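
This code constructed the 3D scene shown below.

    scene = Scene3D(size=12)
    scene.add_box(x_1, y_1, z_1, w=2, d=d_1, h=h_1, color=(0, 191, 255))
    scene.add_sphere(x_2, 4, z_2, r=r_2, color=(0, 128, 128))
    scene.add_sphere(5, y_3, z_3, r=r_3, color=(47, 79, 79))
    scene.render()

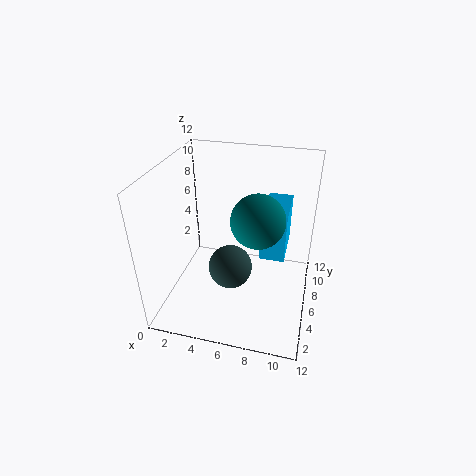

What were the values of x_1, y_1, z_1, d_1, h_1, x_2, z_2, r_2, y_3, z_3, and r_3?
x_1 = 8, y_1 = 5, z_1 = 5, d_1 = 4, h_1 = 4, x_2 = 8, z_2 = 9, r_2 = 2, y_3 = 7, z_3 = 2, r_3 = 2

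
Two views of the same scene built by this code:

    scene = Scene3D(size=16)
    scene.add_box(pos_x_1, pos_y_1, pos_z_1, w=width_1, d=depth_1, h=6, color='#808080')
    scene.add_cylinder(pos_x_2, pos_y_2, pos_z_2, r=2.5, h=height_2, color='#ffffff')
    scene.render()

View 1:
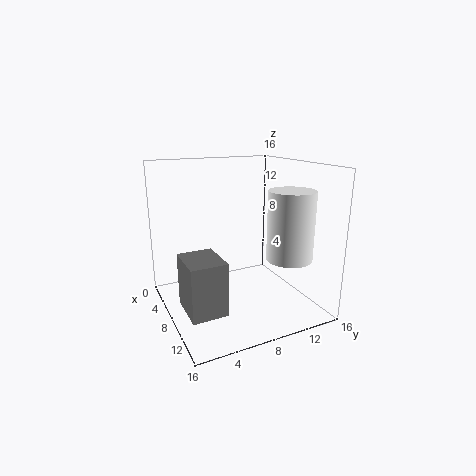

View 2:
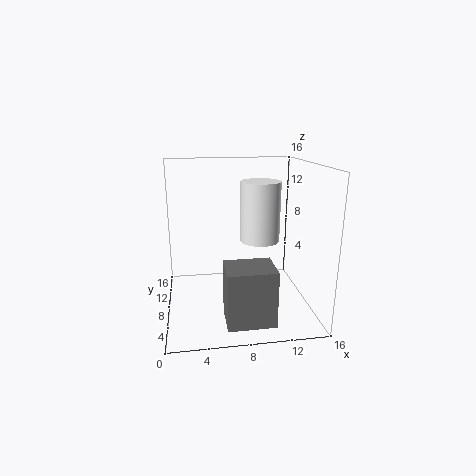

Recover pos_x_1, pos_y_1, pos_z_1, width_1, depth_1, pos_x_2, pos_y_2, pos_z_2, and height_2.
pos_x_1 = 6; pos_y_1 = 1.5; pos_z_1 = 0.5; width_1 = 5; depth_1 = 4; pos_x_2 = 11.5; pos_y_2 = 12.5; pos_z_2 = 6; height_2 = 7.5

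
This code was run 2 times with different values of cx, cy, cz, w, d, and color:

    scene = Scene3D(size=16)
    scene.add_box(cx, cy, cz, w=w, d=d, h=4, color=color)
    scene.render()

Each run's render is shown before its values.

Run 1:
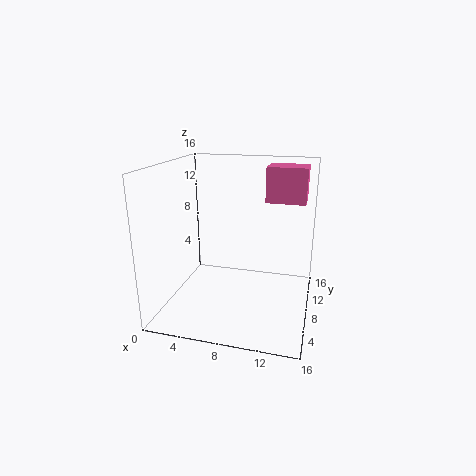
cx = 10.5
cy = 10.5
cz = 11.5
w = 4.5
d = 3.5
color = 'hotpink'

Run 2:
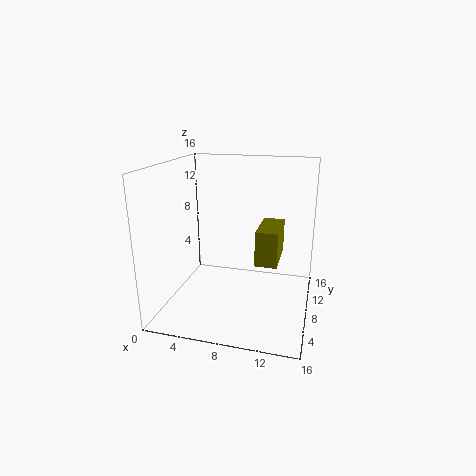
cx = 10
cy = 7.5
cz = 5
w = 2.5
d = 5.5
color = 'olive'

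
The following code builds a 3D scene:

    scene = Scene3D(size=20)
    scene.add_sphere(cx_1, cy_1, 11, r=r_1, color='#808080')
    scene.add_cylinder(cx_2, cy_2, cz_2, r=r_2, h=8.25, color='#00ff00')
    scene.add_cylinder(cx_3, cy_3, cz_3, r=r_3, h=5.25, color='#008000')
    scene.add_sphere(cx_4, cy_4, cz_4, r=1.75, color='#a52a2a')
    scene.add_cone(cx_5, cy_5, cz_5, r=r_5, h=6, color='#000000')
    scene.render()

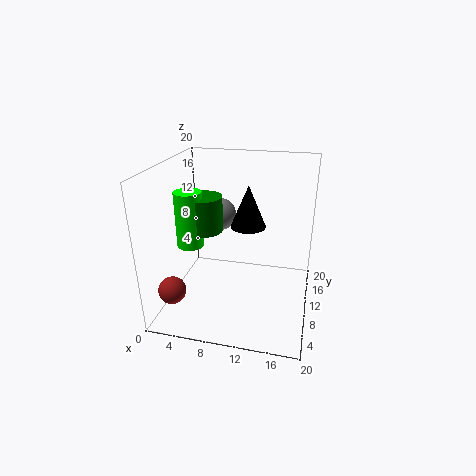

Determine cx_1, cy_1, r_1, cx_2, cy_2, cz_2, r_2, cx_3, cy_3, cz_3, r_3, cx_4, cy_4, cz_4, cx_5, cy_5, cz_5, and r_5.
cx_1 = 5.75
cy_1 = 15.5
r_1 = 2.5
cx_2 = 2.5
cy_2 = 11
cz_2 = 7.5
r_2 = 2
cx_3 = 4.25
cy_3 = 12.5
cz_3 = 9.5
r_3 = 2.75
cx_4 = 3.25
cy_4 = 2.25
cz_4 = 5.5
cx_5 = 11
cy_5 = 12
cz_5 = 11
r_5 = 2.5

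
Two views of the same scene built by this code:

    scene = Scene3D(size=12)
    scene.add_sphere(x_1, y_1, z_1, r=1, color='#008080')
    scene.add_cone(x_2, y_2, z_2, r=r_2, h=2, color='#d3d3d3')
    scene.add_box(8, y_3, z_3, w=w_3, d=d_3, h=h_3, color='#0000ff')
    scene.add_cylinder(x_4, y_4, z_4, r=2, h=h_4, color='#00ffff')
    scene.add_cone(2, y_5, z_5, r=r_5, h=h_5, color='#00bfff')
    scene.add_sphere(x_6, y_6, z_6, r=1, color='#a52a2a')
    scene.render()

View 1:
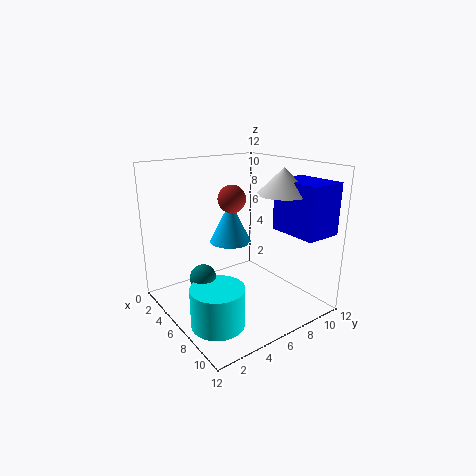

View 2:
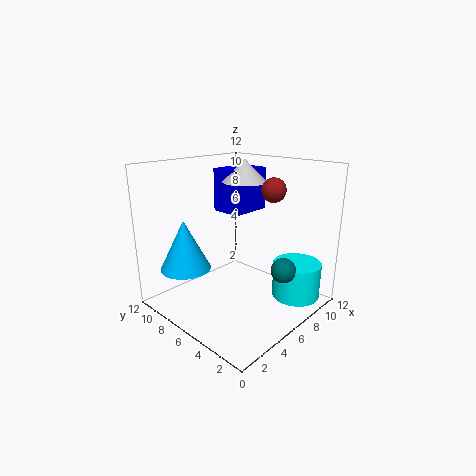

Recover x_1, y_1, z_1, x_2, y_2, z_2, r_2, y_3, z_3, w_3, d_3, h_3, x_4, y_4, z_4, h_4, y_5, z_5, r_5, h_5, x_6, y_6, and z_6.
x_1 = 7; y_1 = 2; z_1 = 4; x_2 = 9; y_2 = 8; z_2 = 10; r_2 = 2; y_3 = 8; z_3 = 7; w_3 = 4; d_3 = 3; h_3 = 4; x_4 = 9; y_4 = 2; z_4 = 1; h_4 = 3; y_5 = 8; z_5 = 4; r_5 = 2; h_5 = 4; x_6 = 8; y_6 = 4; z_6 = 10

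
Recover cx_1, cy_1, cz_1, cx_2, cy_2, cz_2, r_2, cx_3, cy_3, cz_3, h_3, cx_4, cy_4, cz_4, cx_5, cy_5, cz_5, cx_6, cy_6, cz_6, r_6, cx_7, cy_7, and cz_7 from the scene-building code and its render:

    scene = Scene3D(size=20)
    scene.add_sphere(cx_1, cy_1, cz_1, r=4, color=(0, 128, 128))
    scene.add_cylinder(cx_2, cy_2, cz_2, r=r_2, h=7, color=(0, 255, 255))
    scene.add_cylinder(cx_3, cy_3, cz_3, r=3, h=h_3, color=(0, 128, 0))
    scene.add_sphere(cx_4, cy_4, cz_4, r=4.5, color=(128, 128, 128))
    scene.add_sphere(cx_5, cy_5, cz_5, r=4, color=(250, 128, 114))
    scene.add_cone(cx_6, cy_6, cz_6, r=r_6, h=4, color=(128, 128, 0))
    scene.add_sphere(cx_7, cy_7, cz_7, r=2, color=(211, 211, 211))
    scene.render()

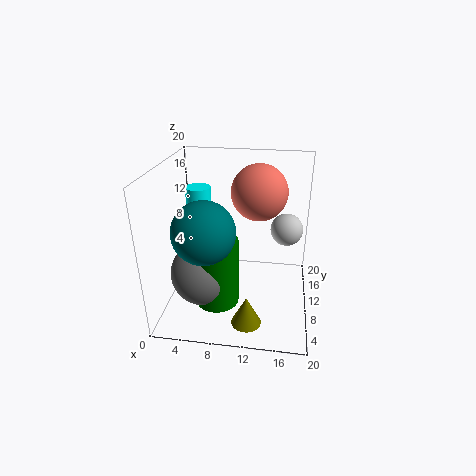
cx_1 = 6.5, cy_1 = 5, cz_1 = 13, cx_2 = 2.5, cy_2 = 17.5, cz_2 = 7.5, r_2 = 2, cx_3 = 7.5, cy_3 = 7, cz_3 = 1.5, h_3 = 9.5, cx_4 = 5.5, cy_4 = 7.5, cz_4 = 5.5, cx_5 = 12.5, cy_5 = 13.5, cz_5 = 15.5, cx_6 = 12, cy_6 = 4, cz_6 = 0.5, r_6 = 2, cx_7 = 16.5, cy_7 = 7.5, cz_7 = 13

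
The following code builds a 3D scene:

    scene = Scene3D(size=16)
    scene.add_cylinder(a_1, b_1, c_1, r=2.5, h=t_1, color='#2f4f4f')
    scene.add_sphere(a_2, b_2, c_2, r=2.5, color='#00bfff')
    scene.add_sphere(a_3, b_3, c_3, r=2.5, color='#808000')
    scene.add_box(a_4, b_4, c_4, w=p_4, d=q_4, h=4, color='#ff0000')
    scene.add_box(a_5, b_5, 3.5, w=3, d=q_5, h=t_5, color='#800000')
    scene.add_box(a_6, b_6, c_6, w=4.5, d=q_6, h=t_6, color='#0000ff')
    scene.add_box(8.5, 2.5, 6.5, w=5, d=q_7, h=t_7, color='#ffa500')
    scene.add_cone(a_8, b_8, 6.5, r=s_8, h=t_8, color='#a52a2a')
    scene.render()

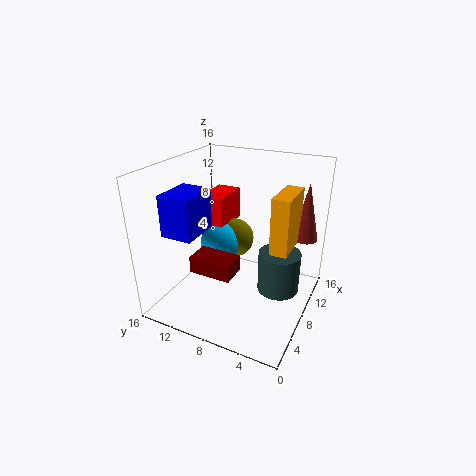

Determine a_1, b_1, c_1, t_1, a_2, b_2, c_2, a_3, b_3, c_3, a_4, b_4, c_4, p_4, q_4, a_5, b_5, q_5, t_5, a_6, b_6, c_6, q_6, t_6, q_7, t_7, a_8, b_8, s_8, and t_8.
a_1 = 11, b_1 = 4, c_1 = 0.5, t_1 = 5, a_2 = 11, b_2 = 12, c_2 = 5, a_3 = 13, b_3 = 11, c_3 = 5, a_4 = 10.5, b_4 = 11.5, c_4 = 7, p_4 = 5, q_4 = 3, a_5 = 5.5, b_5 = 8, q_5 = 5, t_5 = 2, a_6 = 3, b_6 = 11, c_6 = 9, q_6 = 3.5, t_6 = 4.5, q_7 = 2, t_7 = 6.5, a_8 = 14, b_8 = 2, s_8 = 1.5, t_8 = 7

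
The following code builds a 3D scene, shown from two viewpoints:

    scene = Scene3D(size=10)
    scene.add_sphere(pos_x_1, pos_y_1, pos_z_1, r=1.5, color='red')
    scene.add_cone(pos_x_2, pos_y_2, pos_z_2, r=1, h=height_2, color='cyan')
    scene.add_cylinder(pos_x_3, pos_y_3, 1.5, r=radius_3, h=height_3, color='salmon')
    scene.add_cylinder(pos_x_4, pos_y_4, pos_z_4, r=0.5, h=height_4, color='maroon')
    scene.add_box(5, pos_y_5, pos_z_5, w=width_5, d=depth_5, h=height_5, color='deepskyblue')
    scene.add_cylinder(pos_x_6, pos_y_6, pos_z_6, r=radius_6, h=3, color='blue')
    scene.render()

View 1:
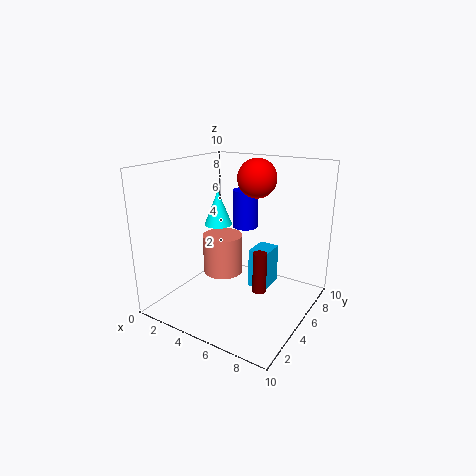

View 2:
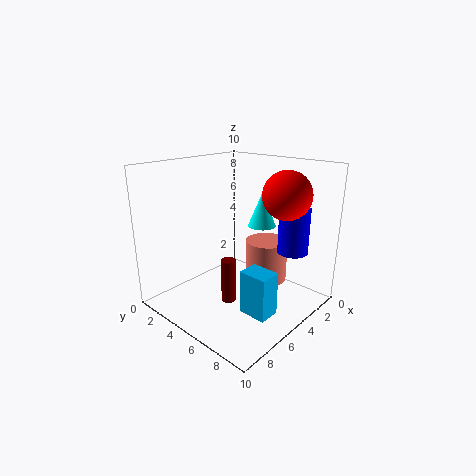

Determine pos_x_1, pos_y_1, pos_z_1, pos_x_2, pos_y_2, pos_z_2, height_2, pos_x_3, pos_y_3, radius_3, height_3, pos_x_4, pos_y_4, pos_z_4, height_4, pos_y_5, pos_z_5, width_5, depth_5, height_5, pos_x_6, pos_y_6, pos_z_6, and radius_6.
pos_x_1 = 4.5, pos_y_1 = 8.5, pos_z_1 = 8.5, pos_x_2 = 3, pos_y_2 = 5.5, pos_z_2 = 5.5, height_2 = 2.5, pos_x_3 = 3, pos_y_3 = 6, radius_3 = 1.5, height_3 = 3, pos_x_4 = 6.5, pos_y_4 = 5.5, pos_z_4 = 1, height_4 = 3, pos_y_5 = 6.5, pos_z_5 = 0.5, width_5 = 1.5, depth_5 = 2, height_5 = 3, pos_x_6 = 3.5, pos_y_6 = 8.5, pos_z_6 = 4.5, radius_6 = 1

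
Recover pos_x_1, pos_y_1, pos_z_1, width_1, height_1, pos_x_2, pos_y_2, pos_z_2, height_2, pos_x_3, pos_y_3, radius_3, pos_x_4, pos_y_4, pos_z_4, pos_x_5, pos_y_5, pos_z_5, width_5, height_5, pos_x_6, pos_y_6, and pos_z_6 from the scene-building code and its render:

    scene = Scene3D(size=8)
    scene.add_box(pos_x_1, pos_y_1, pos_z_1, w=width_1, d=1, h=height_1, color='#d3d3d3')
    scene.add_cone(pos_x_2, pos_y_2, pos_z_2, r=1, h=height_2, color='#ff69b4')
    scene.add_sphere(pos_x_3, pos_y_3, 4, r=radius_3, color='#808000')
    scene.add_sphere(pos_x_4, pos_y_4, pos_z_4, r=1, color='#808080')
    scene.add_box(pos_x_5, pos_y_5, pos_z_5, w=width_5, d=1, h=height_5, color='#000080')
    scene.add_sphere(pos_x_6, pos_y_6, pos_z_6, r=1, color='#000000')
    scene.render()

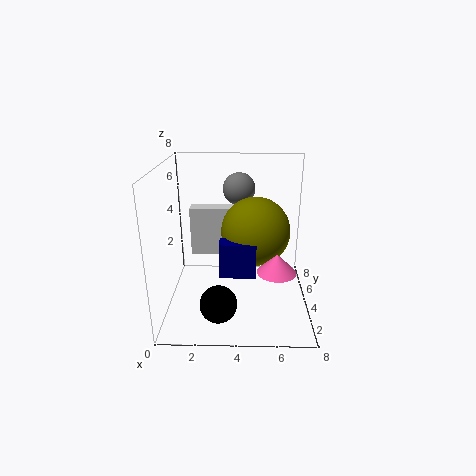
pos_x_1 = 1
pos_y_1 = 6
pos_z_1 = 2
width_1 = 3
height_1 = 3
pos_x_2 = 6
pos_y_2 = 2
pos_z_2 = 3
height_2 = 1
pos_x_3 = 5
pos_y_3 = 5
radius_3 = 2
pos_x_4 = 4
pos_y_4 = 7
pos_z_4 = 6
pos_x_5 = 3
pos_y_5 = 3
pos_z_5 = 2
width_5 = 2
height_5 = 2
pos_x_6 = 3
pos_y_6 = 2
pos_z_6 = 1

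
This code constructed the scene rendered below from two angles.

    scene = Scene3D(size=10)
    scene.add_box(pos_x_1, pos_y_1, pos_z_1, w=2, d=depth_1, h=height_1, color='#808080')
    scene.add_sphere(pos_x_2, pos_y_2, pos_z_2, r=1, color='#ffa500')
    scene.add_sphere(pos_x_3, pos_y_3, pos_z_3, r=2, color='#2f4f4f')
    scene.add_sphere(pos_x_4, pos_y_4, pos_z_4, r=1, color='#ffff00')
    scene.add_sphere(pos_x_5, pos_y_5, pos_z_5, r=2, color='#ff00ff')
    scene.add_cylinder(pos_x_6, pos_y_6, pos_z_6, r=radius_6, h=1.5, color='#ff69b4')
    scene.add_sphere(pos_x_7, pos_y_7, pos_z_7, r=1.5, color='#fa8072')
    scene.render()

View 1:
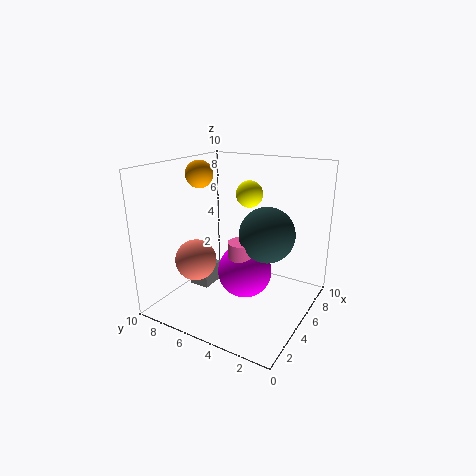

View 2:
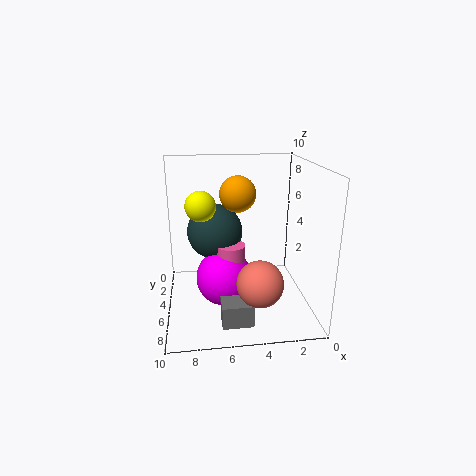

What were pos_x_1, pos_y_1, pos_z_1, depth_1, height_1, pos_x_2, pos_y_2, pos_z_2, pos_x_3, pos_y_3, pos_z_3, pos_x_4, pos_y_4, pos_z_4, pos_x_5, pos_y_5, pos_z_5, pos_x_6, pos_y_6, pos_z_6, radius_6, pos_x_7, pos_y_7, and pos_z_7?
pos_x_1 = 4.5, pos_y_1 = 7.5, pos_z_1 = 0.5, depth_1 = 1.5, height_1 = 1.5, pos_x_2 = 5.5, pos_y_2 = 8.5, pos_z_2 = 9, pos_x_3 = 6.5, pos_y_3 = 3.5, pos_z_3 = 5, pos_x_4 = 7.5, pos_y_4 = 5.5, pos_z_4 = 7.5, pos_x_5 = 6, pos_y_5 = 5, pos_z_5 = 2, pos_x_6 = 5.5, pos_y_6 = 5, pos_z_6 = 3, radius_6 = 1, pos_x_7 = 4, pos_y_7 = 8, pos_z_7 = 3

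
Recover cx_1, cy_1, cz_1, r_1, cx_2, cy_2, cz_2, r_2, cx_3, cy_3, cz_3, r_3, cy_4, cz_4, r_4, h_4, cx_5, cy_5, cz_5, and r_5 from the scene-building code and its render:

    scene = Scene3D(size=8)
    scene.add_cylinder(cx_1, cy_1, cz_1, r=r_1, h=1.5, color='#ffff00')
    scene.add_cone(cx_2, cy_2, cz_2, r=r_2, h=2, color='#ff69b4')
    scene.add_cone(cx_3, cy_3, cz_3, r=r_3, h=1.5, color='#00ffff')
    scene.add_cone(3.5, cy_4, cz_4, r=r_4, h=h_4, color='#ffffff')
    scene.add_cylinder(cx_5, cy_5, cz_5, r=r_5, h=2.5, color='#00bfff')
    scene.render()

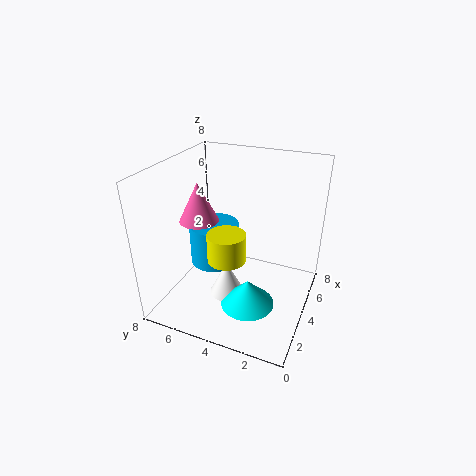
cx_1 = 2.5, cy_1 = 4, cz_1 = 3.5, r_1 = 1, cx_2 = 2.5, cy_2 = 5.5, cz_2 = 5.5, r_2 = 1, cx_3 = 3, cy_3 = 3, cz_3 = 0.5, r_3 = 1.5, cy_4 = 4.5, cz_4 = 0.5, r_4 = 1, h_4 = 2, cx_5 = 5, cy_5 = 6, cz_5 = 1.5, r_5 = 1.5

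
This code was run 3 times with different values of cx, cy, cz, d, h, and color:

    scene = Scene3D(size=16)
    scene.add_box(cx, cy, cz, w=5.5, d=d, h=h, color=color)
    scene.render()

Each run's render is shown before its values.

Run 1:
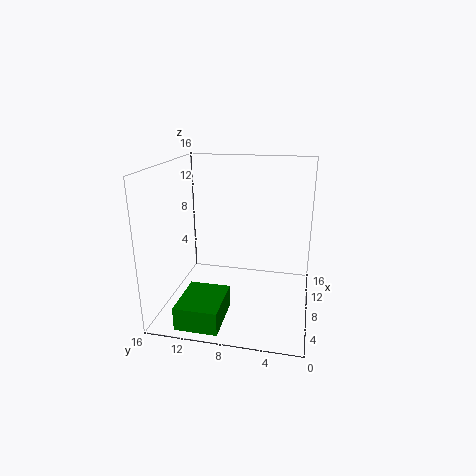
cx = 0.5, cy = 8.5, cz = 0.5, d = 4.5, h = 2.5, color = 'green'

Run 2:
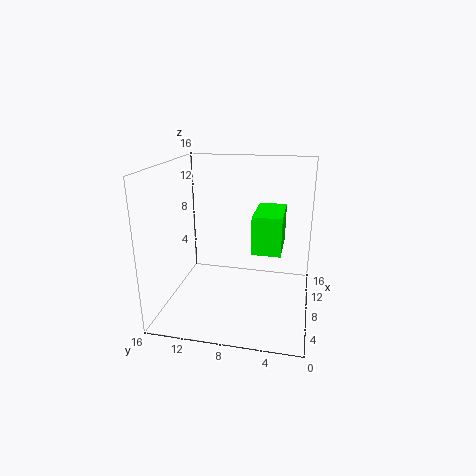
cx = 5, cy = 3, cz = 7.5, d = 3, h = 4, color = 'lime'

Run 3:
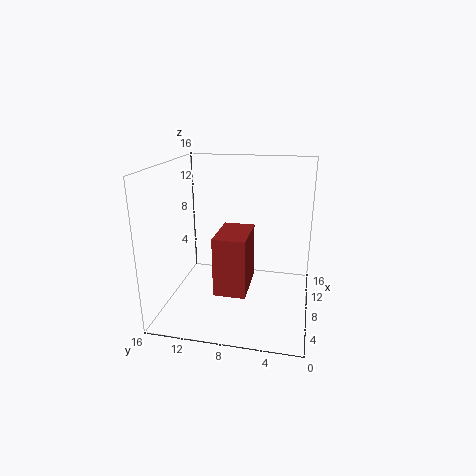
cx = 4.5, cy = 6.5, cz = 2.5, d = 3.5, h = 6.5, color = 'brown'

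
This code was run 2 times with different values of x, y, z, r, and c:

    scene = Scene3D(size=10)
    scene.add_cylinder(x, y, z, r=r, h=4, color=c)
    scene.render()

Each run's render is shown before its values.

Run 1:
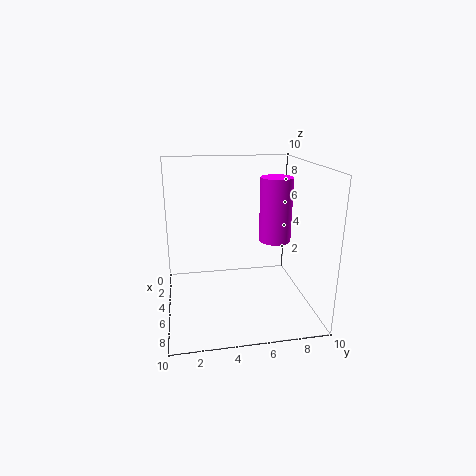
x = 7; y = 7; z = 5.5; r = 1; c = 'magenta'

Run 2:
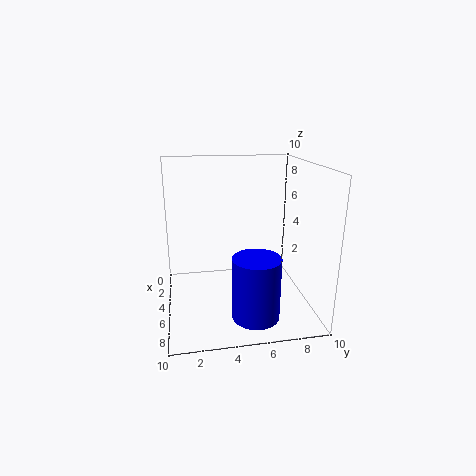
x = 8.5; y = 5.5; z = 1; r = 1.5; c = 'blue'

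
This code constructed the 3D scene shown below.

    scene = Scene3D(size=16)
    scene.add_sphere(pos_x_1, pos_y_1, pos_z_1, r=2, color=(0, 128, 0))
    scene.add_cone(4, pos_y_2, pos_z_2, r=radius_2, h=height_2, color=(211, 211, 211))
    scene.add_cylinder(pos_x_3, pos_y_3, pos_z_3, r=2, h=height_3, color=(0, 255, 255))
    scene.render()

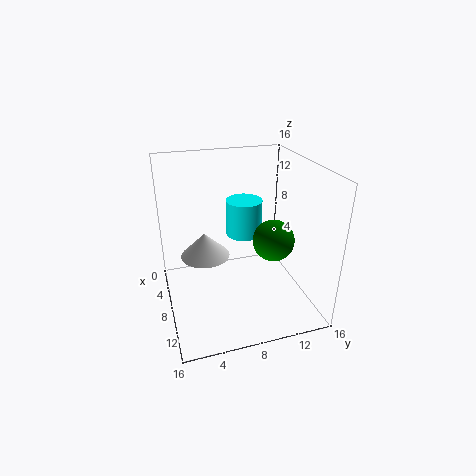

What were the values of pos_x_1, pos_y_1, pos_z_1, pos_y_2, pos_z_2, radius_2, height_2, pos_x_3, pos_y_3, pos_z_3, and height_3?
pos_x_1 = 13
pos_y_1 = 10
pos_z_1 = 10
pos_y_2 = 5
pos_z_2 = 4
radius_2 = 3
height_2 = 3
pos_x_3 = 7
pos_y_3 = 9
pos_z_3 = 8
height_3 = 4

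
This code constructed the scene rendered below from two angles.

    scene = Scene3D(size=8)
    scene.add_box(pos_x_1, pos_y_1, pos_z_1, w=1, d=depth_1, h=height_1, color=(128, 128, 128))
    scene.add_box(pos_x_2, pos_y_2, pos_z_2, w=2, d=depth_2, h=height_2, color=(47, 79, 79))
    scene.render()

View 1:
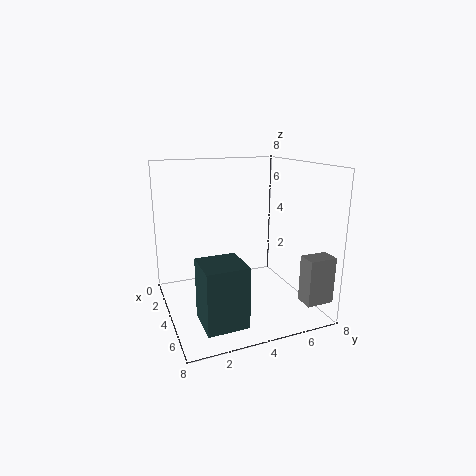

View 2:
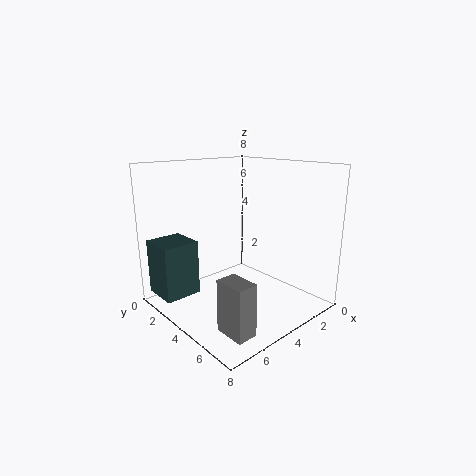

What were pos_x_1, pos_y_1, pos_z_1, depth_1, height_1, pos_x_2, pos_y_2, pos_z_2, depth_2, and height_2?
pos_x_1 = 6.5; pos_y_1 = 6.5; pos_z_1 = 1; depth_1 = 1.5; height_1 = 2.5; pos_x_2 = 6; pos_y_2 = 1; pos_z_2 = 1; depth_2 = 2; height_2 = 3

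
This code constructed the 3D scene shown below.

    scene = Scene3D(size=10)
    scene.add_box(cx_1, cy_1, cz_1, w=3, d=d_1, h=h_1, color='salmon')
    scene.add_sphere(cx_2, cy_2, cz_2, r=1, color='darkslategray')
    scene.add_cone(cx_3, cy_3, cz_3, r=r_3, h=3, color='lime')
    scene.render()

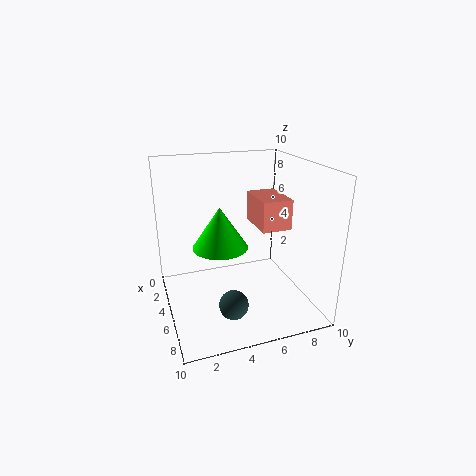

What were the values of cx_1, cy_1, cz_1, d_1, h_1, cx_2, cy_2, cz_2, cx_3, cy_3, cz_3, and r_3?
cx_1 = 4
cy_1 = 6
cz_1 = 6
d_1 = 2
h_1 = 2
cx_2 = 7
cy_2 = 4
cz_2 = 1
cx_3 = 4
cy_3 = 4
cz_3 = 4
r_3 = 2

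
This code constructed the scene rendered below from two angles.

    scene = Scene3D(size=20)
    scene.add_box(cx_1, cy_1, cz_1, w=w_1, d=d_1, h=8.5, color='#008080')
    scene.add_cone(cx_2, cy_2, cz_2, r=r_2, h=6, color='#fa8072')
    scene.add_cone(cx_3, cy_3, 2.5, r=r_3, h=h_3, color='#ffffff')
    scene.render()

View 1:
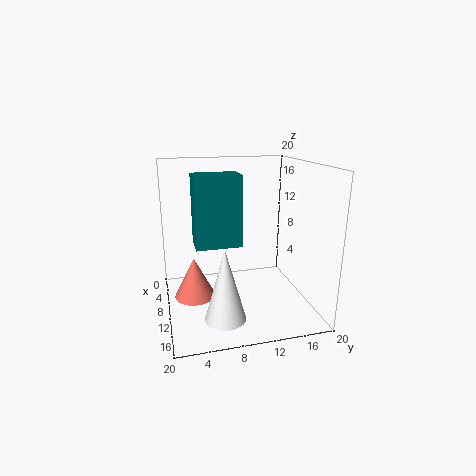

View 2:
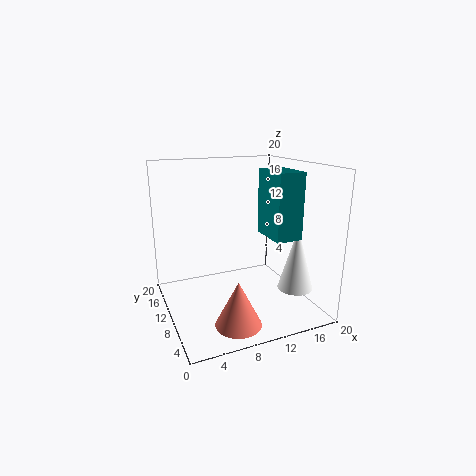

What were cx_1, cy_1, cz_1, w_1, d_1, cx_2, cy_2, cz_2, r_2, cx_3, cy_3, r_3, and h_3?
cx_1 = 12.5; cy_1 = 3.5; cz_1 = 11; w_1 = 3.5; d_1 = 5.5; cx_2 = 7.5; cy_2 = 4; cz_2 = 0.5; r_2 = 3; cx_3 = 17.5; cy_3 = 6.5; r_3 = 2.5; h_3 = 9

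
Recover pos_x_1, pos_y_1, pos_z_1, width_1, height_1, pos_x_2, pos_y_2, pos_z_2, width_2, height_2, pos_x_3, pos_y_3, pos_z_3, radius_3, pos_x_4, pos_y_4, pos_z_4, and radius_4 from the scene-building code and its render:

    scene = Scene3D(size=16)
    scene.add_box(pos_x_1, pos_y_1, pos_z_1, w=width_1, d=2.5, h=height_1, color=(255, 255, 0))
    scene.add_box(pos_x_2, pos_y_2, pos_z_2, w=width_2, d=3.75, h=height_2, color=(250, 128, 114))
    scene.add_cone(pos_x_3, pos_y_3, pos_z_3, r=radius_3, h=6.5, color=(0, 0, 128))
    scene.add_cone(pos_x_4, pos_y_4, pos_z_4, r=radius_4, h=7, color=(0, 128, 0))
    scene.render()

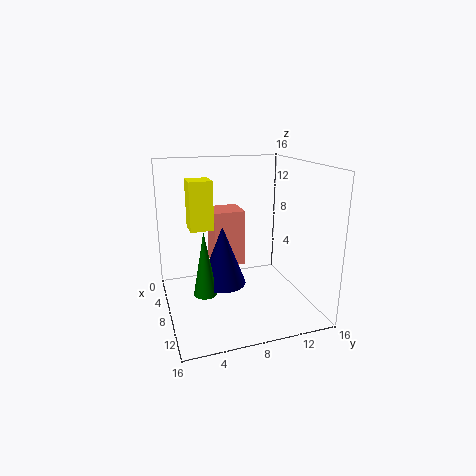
pos_x_1 = 5.75, pos_y_1 = 2.75, pos_z_1 = 9.25, width_1 = 2.5, height_1 = 5.25, pos_x_2 = 1.75, pos_y_2 = 6, pos_z_2 = 3.5, width_2 = 3.75, height_2 = 6.75, pos_x_3 = 8.75, pos_y_3 = 6, pos_z_3 = 3.25, radius_3 = 2.5, pos_x_4 = 9.75, pos_y_4 = 3.75, pos_z_4 = 2.75, radius_4 = 1.25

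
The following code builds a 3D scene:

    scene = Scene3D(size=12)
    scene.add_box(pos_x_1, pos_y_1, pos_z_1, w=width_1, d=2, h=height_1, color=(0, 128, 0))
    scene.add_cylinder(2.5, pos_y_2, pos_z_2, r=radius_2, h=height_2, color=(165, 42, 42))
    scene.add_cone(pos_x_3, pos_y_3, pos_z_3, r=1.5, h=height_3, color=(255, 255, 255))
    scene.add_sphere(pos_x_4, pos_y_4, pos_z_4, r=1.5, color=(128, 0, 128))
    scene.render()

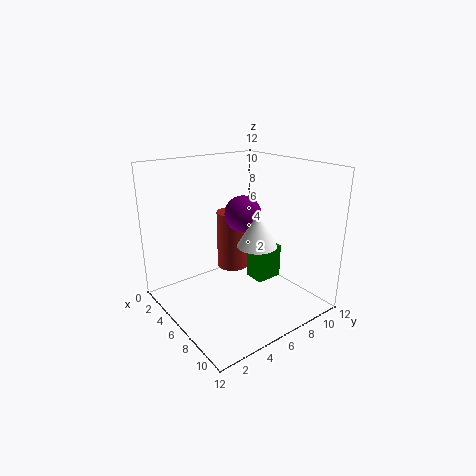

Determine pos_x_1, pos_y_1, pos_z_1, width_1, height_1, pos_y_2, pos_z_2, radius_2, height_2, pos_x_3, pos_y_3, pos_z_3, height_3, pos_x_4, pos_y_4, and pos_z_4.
pos_x_1 = 8.5
pos_y_1 = 5
pos_z_1 = 4
width_1 = 1.5
height_1 = 2.5
pos_y_2 = 8
pos_z_2 = 1.5
radius_2 = 1.5
height_2 = 5.5
pos_x_3 = 9
pos_y_3 = 5.5
pos_z_3 = 6.5
height_3 = 2.5
pos_x_4 = 6
pos_y_4 = 6.5
pos_z_4 = 8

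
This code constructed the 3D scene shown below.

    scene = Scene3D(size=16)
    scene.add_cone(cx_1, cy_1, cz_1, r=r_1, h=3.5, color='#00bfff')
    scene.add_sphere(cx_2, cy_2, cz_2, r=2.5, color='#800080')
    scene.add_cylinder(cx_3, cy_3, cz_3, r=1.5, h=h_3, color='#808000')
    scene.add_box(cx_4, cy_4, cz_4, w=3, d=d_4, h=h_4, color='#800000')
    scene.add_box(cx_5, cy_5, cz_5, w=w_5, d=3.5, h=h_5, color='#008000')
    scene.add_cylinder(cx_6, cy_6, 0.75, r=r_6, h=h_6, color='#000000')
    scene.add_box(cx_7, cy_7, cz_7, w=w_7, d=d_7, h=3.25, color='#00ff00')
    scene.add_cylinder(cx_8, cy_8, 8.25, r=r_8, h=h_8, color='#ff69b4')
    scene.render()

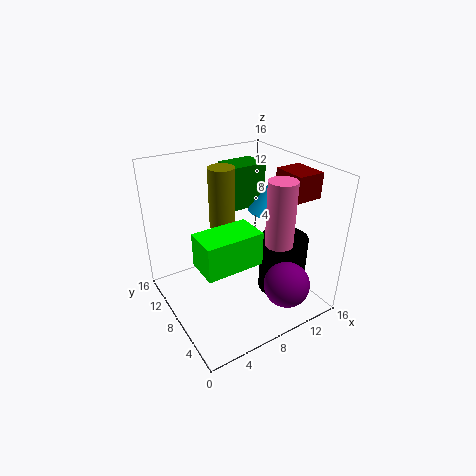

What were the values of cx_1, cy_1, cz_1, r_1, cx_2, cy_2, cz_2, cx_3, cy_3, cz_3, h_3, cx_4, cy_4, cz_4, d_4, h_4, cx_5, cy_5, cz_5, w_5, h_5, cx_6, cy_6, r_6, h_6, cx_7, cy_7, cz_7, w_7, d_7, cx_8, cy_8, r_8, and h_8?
cx_1 = 12.5
cy_1 = 8.25
cz_1 = 10.25
r_1 = 2.5
cx_2 = 11
cy_2 = 2.75
cz_2 = 3.75
cx_3 = 7.75
cy_3 = 11
cz_3 = 8.25
h_3 = 7
cx_4 = 12.25
cy_4 = 3.5
cz_4 = 12.75
d_4 = 3.75
h_4 = 2.75
cx_5 = 9.75
cy_5 = 11.75
cz_5 = 9.25
w_5 = 4.5
h_5 = 5.25
cx_6 = 13
cy_6 = 6
r_6 = 2.75
h_6 = 6.75
cx_7 = 1.25
cy_7 = 1.75
cz_7 = 8.75
w_7 = 5.5
d_7 = 3.25
cx_8 = 10.75
cy_8 = 4.25
r_8 = 1.5
h_8 = 7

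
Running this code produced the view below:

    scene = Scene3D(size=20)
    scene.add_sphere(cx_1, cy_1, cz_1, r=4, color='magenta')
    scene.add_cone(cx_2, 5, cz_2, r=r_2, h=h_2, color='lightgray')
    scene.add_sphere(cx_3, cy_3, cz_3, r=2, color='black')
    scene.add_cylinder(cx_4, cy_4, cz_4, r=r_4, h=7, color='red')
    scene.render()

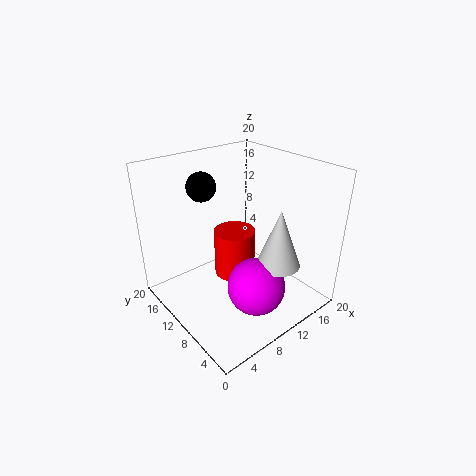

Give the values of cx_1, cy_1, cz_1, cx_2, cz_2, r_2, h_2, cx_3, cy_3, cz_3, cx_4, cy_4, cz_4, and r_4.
cx_1 = 10; cy_1 = 6; cz_1 = 4; cx_2 = 13; cz_2 = 7; r_2 = 3; h_2 = 8; cx_3 = 7; cy_3 = 14; cz_3 = 17; cx_4 = 11; cy_4 = 12; cz_4 = 3; r_4 = 3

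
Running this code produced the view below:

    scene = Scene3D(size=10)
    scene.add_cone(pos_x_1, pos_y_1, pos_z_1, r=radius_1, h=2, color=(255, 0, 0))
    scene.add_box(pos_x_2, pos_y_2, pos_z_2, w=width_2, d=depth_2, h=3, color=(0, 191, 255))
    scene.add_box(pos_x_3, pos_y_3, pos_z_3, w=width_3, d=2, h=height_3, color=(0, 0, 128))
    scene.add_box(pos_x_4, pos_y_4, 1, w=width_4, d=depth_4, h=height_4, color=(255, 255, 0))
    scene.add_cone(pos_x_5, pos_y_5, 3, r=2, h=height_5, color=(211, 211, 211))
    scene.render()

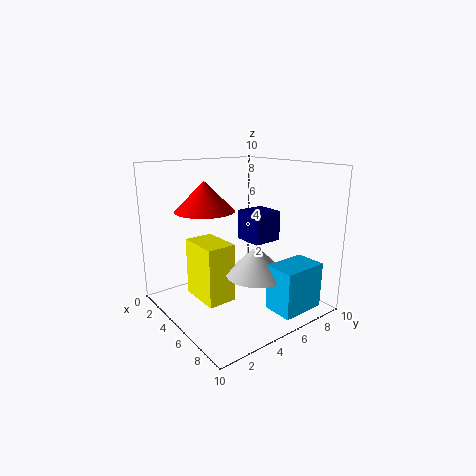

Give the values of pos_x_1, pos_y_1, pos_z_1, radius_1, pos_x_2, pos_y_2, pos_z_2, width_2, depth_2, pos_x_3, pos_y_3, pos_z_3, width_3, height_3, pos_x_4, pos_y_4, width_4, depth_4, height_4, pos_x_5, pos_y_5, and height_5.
pos_x_1 = 4; pos_y_1 = 3; pos_z_1 = 7; radius_1 = 2; pos_x_2 = 8; pos_y_2 = 5; pos_z_2 = 1; width_2 = 2; depth_2 = 3; pos_x_3 = 5; pos_y_3 = 5; pos_z_3 = 5; width_3 = 2; height_3 = 2; pos_x_4 = 3; pos_y_4 = 2; width_4 = 3; depth_4 = 2; height_4 = 4; pos_x_5 = 7; pos_y_5 = 5; height_5 = 2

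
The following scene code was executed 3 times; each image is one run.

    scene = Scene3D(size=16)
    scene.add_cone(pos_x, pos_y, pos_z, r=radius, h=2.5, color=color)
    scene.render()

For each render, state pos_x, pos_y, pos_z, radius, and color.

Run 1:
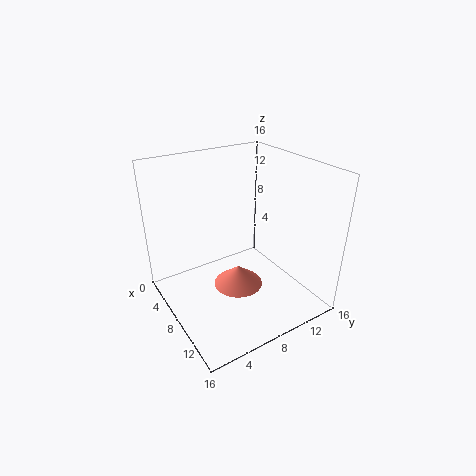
pos_x = 6.5; pos_y = 9; pos_z = 0.5; radius = 3; color = 'salmon'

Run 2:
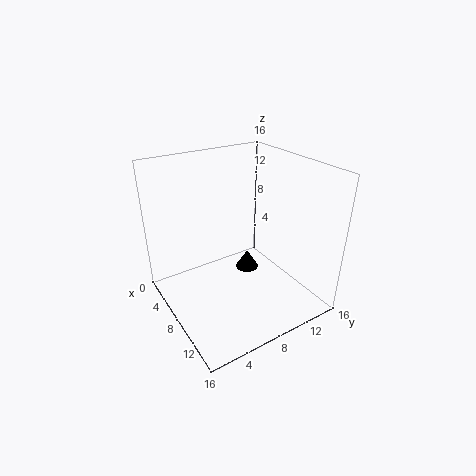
pos_x = 4; pos_y = 12; pos_z = 0.5; radius = 1.5; color = 'black'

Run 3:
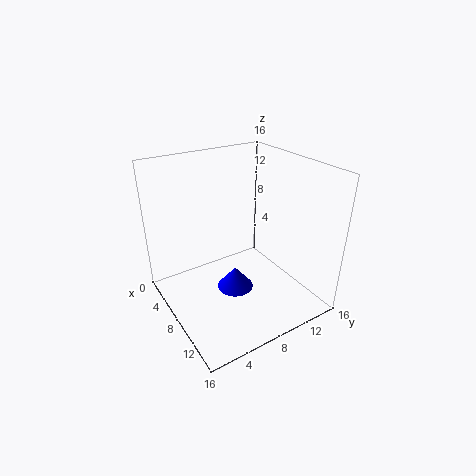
pos_x = 9; pos_y = 7; pos_z = 2.5; radius = 2; color = 'blue'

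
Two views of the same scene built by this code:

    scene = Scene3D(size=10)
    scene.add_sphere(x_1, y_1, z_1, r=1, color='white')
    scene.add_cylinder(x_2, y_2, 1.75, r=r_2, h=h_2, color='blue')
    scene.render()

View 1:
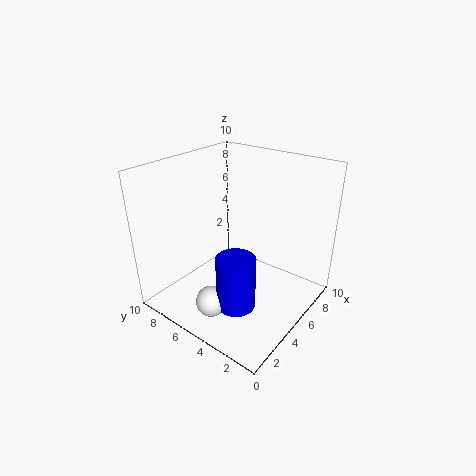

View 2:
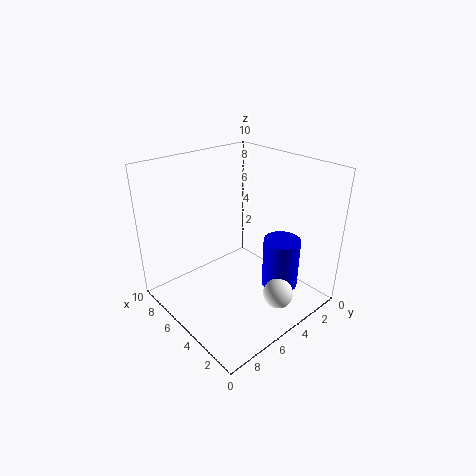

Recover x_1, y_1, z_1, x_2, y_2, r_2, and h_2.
x_1 = 1.5; y_1 = 4.5; z_1 = 2; x_2 = 2.5; y_2 = 3.25; r_2 = 1.25; h_2 = 3.5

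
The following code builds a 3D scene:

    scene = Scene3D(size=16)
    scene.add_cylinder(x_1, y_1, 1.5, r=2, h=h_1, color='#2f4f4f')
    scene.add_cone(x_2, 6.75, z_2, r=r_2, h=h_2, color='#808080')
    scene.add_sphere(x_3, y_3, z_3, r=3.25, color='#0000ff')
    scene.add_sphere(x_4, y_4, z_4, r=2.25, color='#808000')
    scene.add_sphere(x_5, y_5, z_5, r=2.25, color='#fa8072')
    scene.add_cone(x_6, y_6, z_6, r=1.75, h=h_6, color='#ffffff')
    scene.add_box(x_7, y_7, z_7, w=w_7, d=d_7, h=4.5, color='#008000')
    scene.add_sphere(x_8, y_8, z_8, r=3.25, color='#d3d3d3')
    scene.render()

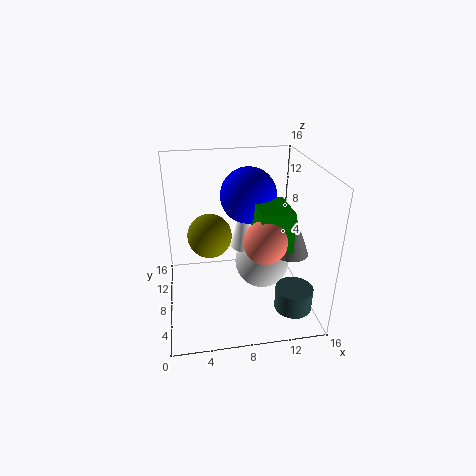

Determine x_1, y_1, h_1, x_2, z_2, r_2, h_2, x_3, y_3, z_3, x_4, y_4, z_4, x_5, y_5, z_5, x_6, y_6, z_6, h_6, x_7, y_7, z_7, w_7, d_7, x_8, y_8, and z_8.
x_1 = 13.25
y_1 = 3.25
h_1 = 2.5
x_2 = 13.75
z_2 = 6.25
r_2 = 2
h_2 = 5.25
x_3 = 9.75
y_3 = 11
z_3 = 11.75
x_4 = 4.75
y_4 = 6.25
z_4 = 9.5
x_5 = 10.25
y_5 = 4.75
z_5 = 9
x_6 = 9.25
y_6 = 10.25
z_6 = 5.75
h_6 = 7
x_7 = 9.75
y_7 = 4.5
z_7 = 7.5
w_7 = 3.5
d_7 = 4.75
x_8 = 11.25
y_8 = 9.5
z_8 = 3.75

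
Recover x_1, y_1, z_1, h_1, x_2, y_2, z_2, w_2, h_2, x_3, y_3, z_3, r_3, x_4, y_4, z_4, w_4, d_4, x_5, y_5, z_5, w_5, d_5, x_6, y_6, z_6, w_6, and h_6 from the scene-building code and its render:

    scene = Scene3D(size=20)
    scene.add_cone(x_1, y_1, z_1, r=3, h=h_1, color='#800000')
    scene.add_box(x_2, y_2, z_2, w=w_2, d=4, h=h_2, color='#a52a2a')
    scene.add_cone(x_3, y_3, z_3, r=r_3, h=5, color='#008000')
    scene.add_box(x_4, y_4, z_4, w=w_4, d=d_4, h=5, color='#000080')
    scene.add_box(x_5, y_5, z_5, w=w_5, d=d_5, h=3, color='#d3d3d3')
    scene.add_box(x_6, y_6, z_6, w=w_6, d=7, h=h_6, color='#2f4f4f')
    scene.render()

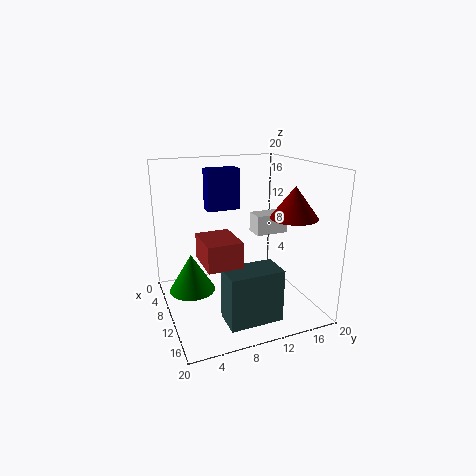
x_1 = 16; y_1 = 15; z_1 = 14; h_1 = 4; x_2 = 14; y_2 = 3; z_2 = 10; w_2 = 5; h_2 = 3; x_3 = 11; y_3 = 3; z_3 = 4; r_3 = 3; x_4 = 11; y_4 = 5; z_4 = 15; w_4 = 2; d_4 = 4; x_5 = 5; y_5 = 14; z_5 = 9; w_5 = 3; d_5 = 5; x_6 = 14; y_6 = 6; z_6 = 1; w_6 = 4; h_6 = 7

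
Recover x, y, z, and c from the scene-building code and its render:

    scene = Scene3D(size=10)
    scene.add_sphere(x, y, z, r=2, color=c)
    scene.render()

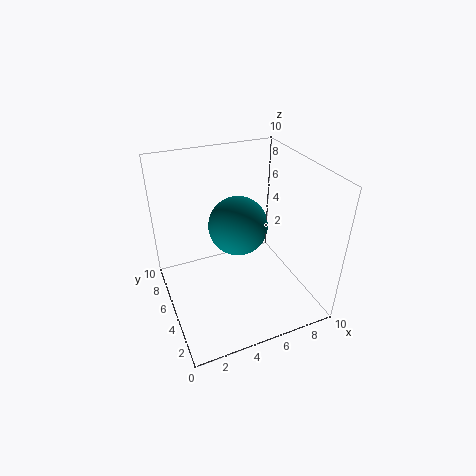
x = 5, y = 5, z = 6, c = 'teal'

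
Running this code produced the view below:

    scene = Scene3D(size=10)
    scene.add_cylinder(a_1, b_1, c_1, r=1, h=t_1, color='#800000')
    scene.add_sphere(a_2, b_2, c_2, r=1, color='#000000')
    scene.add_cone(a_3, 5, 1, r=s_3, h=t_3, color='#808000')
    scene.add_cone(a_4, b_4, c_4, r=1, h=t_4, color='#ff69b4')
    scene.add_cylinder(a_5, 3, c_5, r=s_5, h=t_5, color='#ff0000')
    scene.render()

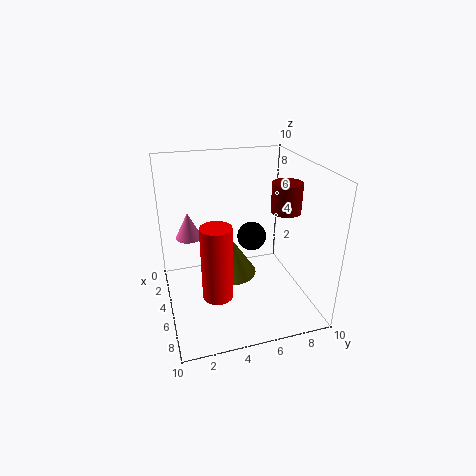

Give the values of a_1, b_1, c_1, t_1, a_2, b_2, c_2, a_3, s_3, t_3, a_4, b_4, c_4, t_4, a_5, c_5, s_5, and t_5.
a_1 = 6, b_1 = 8, c_1 = 7, t_1 = 2, a_2 = 5, b_2 = 6, c_2 = 5, a_3 = 3, s_3 = 2, t_3 = 3, a_4 = 2, b_4 = 2, c_4 = 4, t_4 = 2, a_5 = 7, c_5 = 2, s_5 = 1, t_5 = 5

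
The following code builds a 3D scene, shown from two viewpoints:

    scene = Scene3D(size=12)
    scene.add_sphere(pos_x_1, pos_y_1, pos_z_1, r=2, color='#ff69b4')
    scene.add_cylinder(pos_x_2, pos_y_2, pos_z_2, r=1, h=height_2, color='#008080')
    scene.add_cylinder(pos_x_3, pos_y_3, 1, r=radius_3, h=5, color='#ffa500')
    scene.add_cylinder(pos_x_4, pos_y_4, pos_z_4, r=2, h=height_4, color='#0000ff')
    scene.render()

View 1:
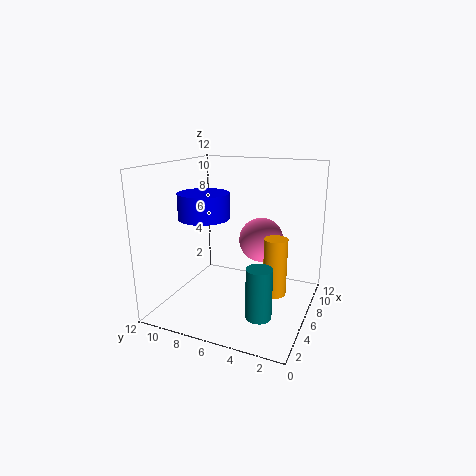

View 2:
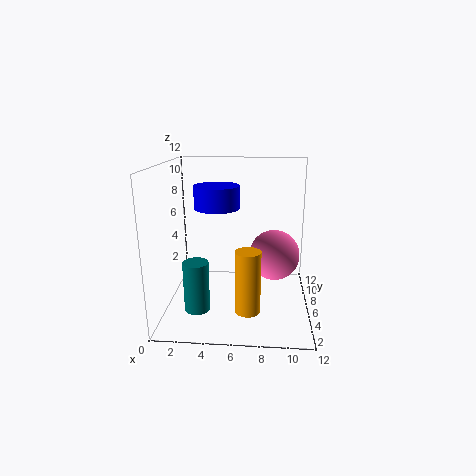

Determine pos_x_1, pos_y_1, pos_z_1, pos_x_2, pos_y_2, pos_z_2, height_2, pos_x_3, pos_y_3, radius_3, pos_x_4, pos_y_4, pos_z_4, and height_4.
pos_x_1 = 9; pos_y_1 = 5; pos_z_1 = 5; pos_x_2 = 3; pos_y_2 = 3; pos_z_2 = 1; height_2 = 4; pos_x_3 = 7; pos_y_3 = 3; radius_3 = 1; pos_x_4 = 4; pos_y_4 = 8; pos_z_4 = 8; height_4 = 2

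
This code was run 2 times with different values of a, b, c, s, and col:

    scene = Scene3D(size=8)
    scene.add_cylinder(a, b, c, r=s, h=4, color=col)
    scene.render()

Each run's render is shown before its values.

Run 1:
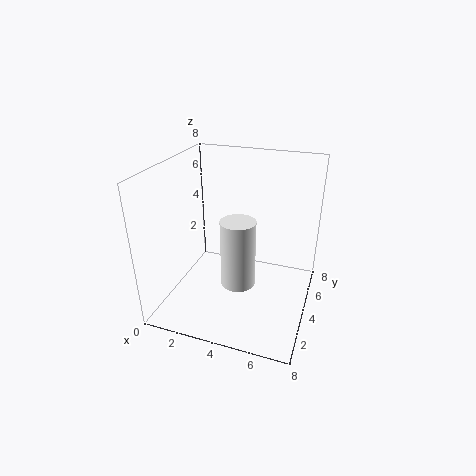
a = 4; b = 4; c = 1; s = 1; col = 'white'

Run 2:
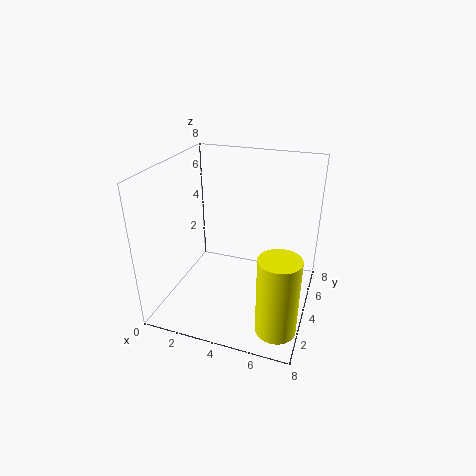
a = 7; b = 1; c = 1; s = 1; col = 'yellow'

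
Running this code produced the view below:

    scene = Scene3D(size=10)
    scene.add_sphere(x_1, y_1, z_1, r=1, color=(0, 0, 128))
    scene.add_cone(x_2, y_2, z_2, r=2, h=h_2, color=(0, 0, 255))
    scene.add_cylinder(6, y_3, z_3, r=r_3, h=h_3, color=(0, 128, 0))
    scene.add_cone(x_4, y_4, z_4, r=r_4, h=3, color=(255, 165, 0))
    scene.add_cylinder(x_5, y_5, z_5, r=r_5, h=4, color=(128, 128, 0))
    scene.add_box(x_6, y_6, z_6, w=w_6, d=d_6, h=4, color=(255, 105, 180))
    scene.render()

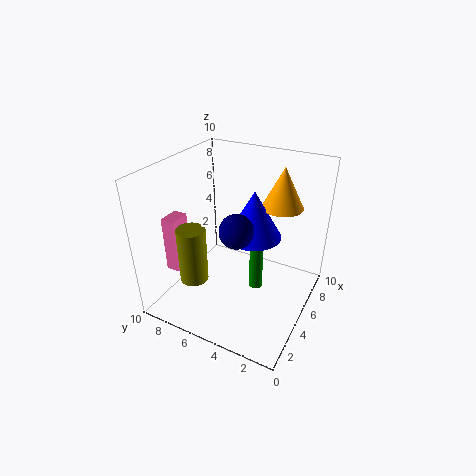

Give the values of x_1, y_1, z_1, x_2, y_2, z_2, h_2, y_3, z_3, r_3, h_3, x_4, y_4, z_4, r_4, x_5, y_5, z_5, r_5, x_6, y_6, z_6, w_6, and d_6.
x_1 = 2, y_1 = 3.5, z_1 = 7.5, x_2 = 6.5, y_2 = 4.5, z_2 = 4.5, h_2 = 3.5, y_3 = 4, z_3 = 0.5, r_3 = 0.5, h_3 = 4.5, x_4 = 8, y_4 = 3, z_4 = 6.5, r_4 = 1.5, x_5 = 3, y_5 = 7.5, z_5 = 2, r_5 = 1, x_6 = 2.5, y_6 = 8.5, z_6 = 2.5, w_6 = 1.5, d_6 = 1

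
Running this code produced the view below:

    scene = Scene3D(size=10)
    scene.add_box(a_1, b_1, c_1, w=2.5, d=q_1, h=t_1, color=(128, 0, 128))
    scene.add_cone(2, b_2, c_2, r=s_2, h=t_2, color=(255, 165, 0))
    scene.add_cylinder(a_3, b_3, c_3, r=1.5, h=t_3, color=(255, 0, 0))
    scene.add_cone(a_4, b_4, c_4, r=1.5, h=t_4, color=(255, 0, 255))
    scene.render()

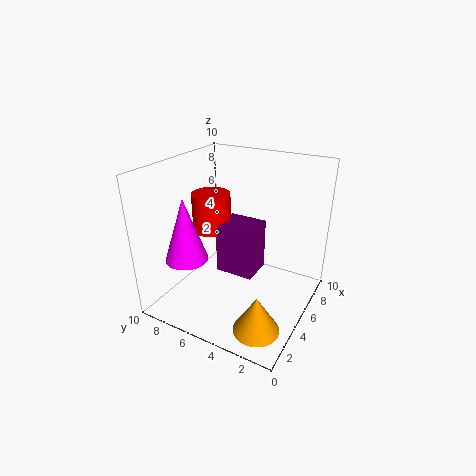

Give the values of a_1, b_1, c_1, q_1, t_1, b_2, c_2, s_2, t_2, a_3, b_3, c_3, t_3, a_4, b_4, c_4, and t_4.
a_1 = 6; b_1 = 4.5; c_1 = 1; q_1 = 3; t_1 = 4; b_2 = 2; c_2 = 0.5; s_2 = 1.5; t_2 = 2.5; a_3 = 7; b_3 = 8.5; c_3 = 4; t_3 = 3; a_4 = 3; b_4 = 8; c_4 = 3.5; t_4 = 4.5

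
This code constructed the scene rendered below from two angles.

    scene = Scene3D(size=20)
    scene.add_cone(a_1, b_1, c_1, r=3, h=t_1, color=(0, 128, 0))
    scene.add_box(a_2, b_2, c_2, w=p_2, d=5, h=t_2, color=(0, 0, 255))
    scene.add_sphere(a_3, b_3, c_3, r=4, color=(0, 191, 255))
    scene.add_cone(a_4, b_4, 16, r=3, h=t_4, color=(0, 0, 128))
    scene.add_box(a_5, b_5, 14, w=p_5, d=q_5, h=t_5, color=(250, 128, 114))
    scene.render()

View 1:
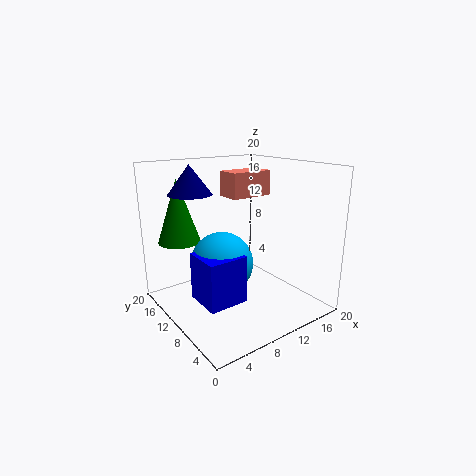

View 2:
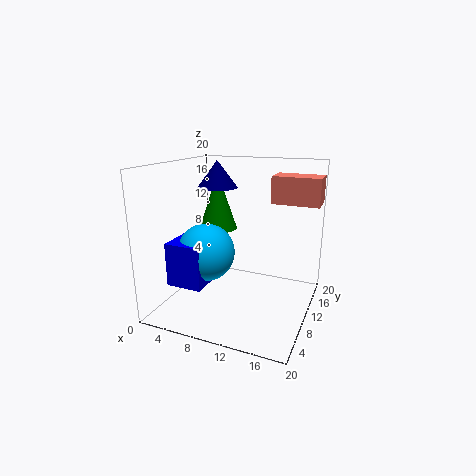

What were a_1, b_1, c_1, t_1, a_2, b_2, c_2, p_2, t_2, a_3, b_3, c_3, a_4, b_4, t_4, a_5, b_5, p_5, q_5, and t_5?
a_1 = 4, b_1 = 16, c_1 = 9, t_1 = 9, a_2 = 2, b_2 = 4, c_2 = 4, p_2 = 5, t_2 = 6, a_3 = 6, b_3 = 8, c_3 = 8, a_4 = 5, b_4 = 14, t_4 = 4, a_5 = 13, b_5 = 15, p_5 = 7, q_5 = 4, t_5 = 4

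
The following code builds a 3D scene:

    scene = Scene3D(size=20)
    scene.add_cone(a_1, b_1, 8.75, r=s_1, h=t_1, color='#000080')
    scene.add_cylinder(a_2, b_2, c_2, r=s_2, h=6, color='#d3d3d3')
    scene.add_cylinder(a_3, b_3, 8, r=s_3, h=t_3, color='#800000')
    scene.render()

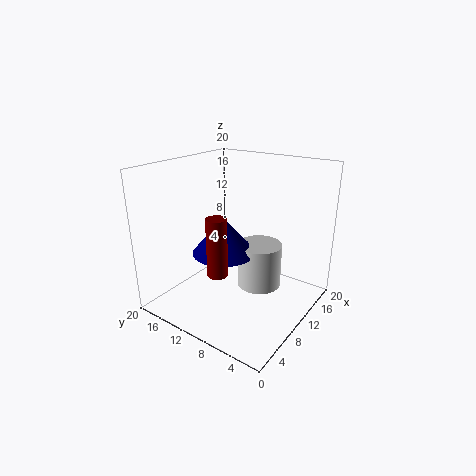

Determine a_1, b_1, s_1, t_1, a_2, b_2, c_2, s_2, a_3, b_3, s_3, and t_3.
a_1 = 7.5
b_1 = 10.5
s_1 = 4.25
t_1 = 4.75
a_2 = 10.5
b_2 = 6.75
c_2 = 3.75
s_2 = 3
a_3 = 3.25
b_3 = 8.25
s_3 = 1.25
t_3 = 7.25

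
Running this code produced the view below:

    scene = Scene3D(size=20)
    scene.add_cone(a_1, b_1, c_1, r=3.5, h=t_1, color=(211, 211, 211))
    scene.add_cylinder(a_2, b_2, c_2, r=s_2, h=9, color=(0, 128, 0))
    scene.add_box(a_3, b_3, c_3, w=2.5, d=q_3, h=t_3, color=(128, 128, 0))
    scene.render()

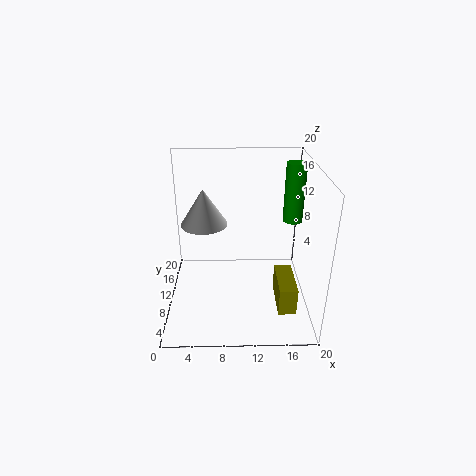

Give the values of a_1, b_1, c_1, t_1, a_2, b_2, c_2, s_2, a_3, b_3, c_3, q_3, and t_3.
a_1 = 5, b_1 = 14.5, c_1 = 10, t_1 = 5.5, a_2 = 18.5, b_2 = 15.5, c_2 = 10, s_2 = 1.5, a_3 = 15.5, b_3 = 5, c_3 = 0.5, q_3 = 6.5, t_3 = 4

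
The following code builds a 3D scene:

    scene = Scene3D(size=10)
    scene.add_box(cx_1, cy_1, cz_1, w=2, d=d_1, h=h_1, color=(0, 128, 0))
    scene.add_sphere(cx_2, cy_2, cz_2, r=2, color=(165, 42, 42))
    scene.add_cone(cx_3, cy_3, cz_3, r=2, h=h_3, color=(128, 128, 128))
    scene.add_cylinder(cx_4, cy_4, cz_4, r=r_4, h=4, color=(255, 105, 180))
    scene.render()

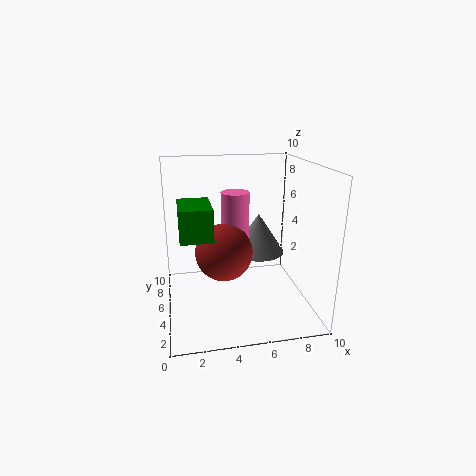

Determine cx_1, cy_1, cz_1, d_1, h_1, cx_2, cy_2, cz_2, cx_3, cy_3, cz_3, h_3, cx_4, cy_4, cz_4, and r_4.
cx_1 = 1, cy_1 = 2, cz_1 = 6, d_1 = 3, h_1 = 2, cx_2 = 4, cy_2 = 5, cz_2 = 4, cx_3 = 7, cy_3 = 7, cz_3 = 3, h_3 = 3, cx_4 = 5, cy_4 = 6, cz_4 = 4, r_4 = 1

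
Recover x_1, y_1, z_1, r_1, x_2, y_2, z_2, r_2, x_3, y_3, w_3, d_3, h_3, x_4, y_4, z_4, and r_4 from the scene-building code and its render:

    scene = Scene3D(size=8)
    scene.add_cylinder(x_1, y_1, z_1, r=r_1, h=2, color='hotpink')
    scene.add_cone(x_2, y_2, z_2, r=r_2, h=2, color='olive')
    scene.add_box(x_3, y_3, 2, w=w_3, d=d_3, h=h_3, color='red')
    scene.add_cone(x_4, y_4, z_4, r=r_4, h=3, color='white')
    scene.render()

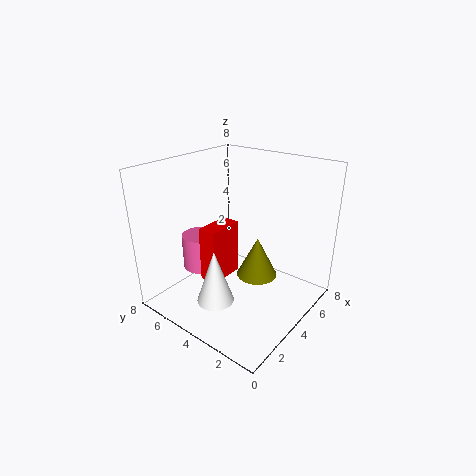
x_1 = 3
y_1 = 6
z_1 = 2
r_1 = 1
x_2 = 3
y_2 = 2
z_2 = 3
r_2 = 1
x_3 = 2
y_3 = 4
w_3 = 2
d_3 = 1
h_3 = 3
x_4 = 2
y_4 = 4
z_4 = 1
r_4 = 1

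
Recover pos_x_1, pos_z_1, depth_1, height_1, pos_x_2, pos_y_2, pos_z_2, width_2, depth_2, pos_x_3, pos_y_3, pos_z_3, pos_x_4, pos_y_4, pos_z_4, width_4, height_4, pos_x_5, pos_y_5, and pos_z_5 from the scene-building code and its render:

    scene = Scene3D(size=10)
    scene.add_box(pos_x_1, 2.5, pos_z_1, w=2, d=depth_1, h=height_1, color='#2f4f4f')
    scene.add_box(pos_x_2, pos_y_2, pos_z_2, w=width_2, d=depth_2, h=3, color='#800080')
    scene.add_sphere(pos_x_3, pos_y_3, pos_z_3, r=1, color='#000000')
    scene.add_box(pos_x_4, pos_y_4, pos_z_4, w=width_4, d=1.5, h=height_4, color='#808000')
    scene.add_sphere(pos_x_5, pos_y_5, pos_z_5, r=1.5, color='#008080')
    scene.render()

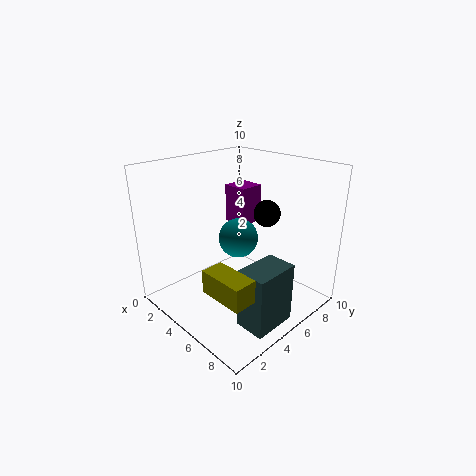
pos_x_1 = 7.5, pos_z_1 = 0.5, depth_1 = 3, height_1 = 4, pos_x_2 = 1, pos_y_2 = 7.5, pos_z_2 = 4.5, width_2 = 2, depth_2 = 2, pos_x_3 = 5, pos_y_3 = 8, pos_z_3 = 6, pos_x_4 = 6, pos_y_4 = 1, pos_z_4 = 3, width_4 = 3, height_4 = 1.5, pos_x_5 = 3.5, pos_y_5 = 6.5, pos_z_5 = 4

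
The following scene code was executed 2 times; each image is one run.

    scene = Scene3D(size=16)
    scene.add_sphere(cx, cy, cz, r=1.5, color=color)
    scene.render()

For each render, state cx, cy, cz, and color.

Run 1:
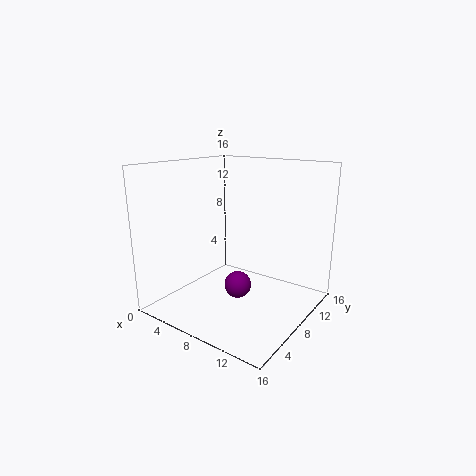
cx = 8.5; cy = 7.25; cz = 2.75; color = 'purple'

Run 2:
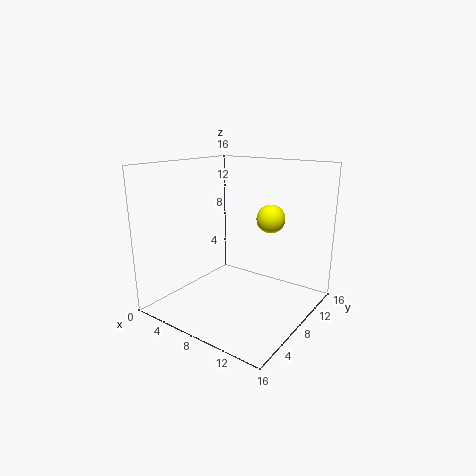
cx = 11.5; cy = 9; cz = 10.5; color = 'yellow'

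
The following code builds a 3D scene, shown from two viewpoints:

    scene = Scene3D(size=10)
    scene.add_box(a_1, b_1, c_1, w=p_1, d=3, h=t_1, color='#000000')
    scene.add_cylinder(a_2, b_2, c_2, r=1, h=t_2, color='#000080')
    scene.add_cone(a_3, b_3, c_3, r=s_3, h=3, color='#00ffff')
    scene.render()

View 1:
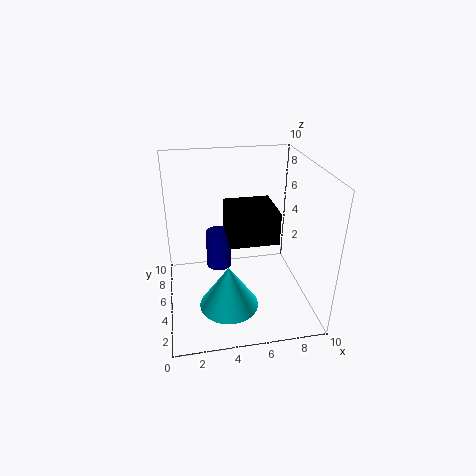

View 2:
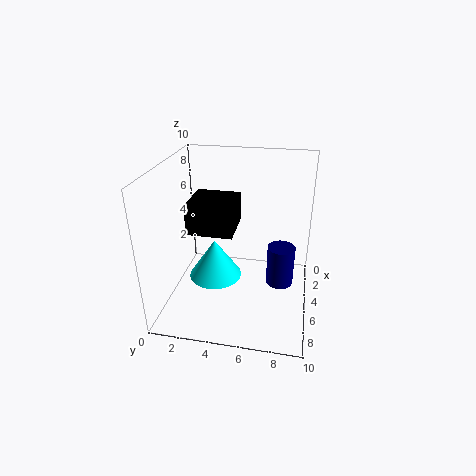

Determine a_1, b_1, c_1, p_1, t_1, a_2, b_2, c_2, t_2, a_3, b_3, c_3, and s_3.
a_1 = 4
b_1 = 2
c_1 = 6
p_1 = 3
t_1 = 2
a_2 = 4
b_2 = 8
c_2 = 1
t_2 = 3
a_3 = 4
b_3 = 3
c_3 = 1
s_3 = 2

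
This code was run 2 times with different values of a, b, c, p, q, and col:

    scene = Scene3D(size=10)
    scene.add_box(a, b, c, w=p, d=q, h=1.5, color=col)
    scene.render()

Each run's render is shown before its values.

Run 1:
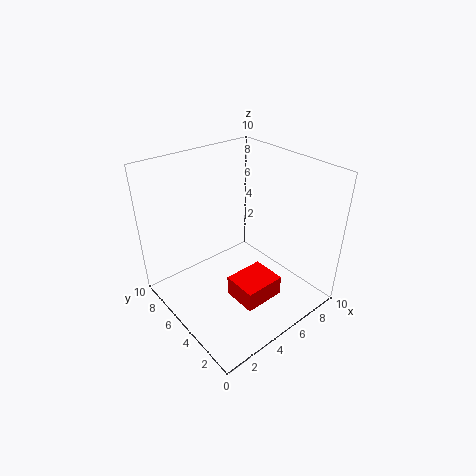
a = 4; b = 2.5; c = 0.5; p = 3; q = 2.5; col = 'red'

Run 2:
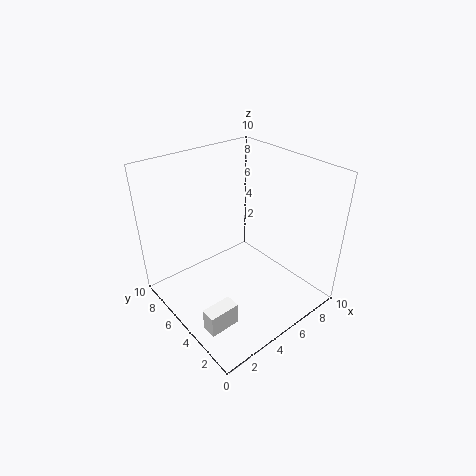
a = 0.5; b = 2; c = 1; p = 2; q = 1; col = 'white'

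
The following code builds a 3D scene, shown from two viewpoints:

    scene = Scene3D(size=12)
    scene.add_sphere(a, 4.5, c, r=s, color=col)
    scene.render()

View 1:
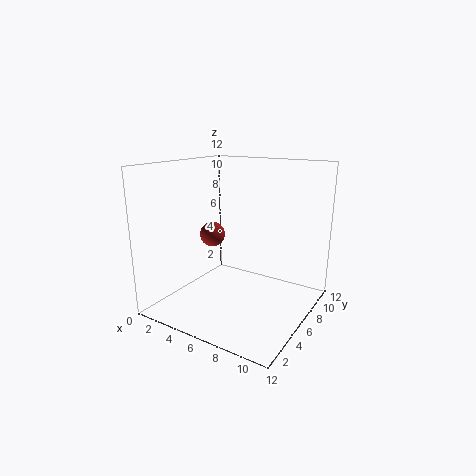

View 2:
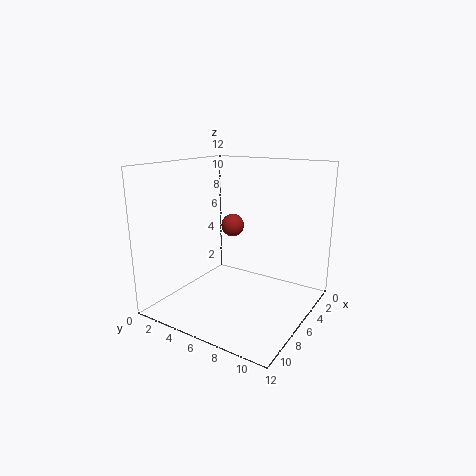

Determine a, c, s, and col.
a = 4.5; c = 6.5; s = 1; col = 'brown'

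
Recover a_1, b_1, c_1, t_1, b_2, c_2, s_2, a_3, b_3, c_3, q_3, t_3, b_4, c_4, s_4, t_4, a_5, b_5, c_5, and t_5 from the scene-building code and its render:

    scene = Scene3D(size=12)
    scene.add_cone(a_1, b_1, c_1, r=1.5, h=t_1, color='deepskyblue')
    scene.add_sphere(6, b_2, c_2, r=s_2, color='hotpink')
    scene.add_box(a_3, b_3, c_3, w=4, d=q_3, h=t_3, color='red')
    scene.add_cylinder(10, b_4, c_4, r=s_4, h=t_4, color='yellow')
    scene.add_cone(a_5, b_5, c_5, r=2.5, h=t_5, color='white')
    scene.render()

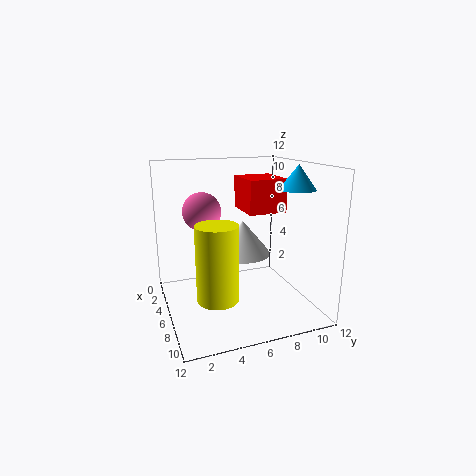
a_1 = 7.5; b_1 = 10.5; c_1 = 10; t_1 = 2; b_2 = 3; c_2 = 8.5; s_2 = 1.5; a_3 = 1; b_3 = 7.5; c_3 = 7.5; q_3 = 3.5; t_3 = 3; b_4 = 3; c_4 = 3; s_4 = 1.5; t_4 = 5.5; a_5 = 4.5; b_5 = 7; c_5 = 4; t_5 = 3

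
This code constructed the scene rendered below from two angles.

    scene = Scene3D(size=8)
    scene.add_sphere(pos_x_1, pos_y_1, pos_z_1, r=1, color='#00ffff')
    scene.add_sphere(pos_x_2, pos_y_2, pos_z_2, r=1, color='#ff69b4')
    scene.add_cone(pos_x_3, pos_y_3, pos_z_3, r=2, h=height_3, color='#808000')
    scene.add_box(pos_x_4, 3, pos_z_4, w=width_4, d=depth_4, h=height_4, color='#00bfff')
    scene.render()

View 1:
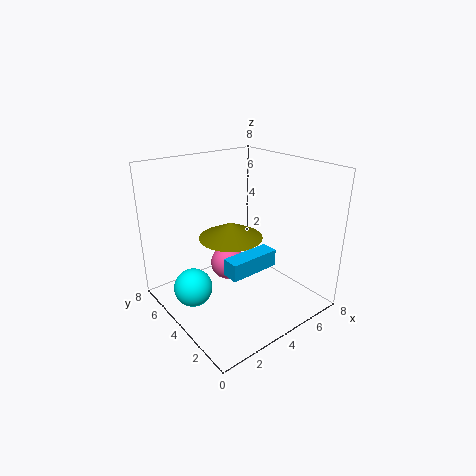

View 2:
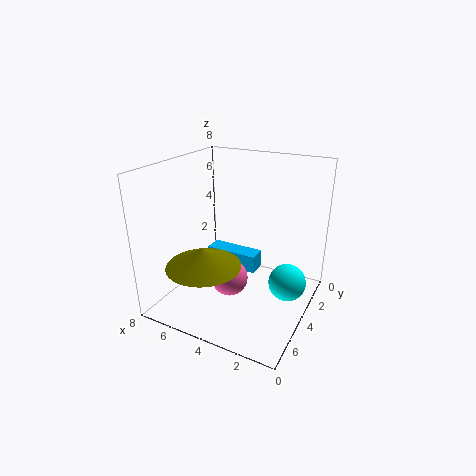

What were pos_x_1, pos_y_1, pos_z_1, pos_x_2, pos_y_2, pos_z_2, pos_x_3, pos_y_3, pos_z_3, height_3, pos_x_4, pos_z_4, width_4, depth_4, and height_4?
pos_x_1 = 1, pos_y_1 = 4, pos_z_1 = 2, pos_x_2 = 4, pos_y_2 = 5, pos_z_2 = 2, pos_x_3 = 5, pos_y_3 = 6, pos_z_3 = 3, height_3 = 1, pos_x_4 = 3, pos_z_4 = 2, width_4 = 3, depth_4 = 1, height_4 = 1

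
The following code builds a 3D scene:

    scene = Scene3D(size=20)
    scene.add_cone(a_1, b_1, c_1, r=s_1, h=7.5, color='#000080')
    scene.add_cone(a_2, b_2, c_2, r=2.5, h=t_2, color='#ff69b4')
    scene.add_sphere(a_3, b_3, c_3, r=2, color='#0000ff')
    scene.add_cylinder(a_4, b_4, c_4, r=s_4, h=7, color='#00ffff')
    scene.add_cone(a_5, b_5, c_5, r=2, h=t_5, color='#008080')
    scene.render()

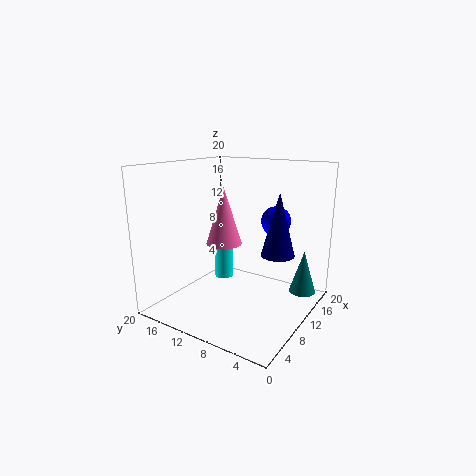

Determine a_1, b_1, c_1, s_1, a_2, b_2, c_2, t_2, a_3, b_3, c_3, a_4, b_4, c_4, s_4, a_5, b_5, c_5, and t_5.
a_1 = 7, b_1 = 2.5, c_1 = 10, s_1 = 2, a_2 = 9.5, b_2 = 12, c_2 = 9, t_2 = 8, a_3 = 12.5, b_3 = 5.5, c_3 = 12.5, a_4 = 15, b_4 = 16, c_4 = 1, s_4 = 1.5, a_5 = 17.5, b_5 = 3, c_5 = 0.5, t_5 = 6.5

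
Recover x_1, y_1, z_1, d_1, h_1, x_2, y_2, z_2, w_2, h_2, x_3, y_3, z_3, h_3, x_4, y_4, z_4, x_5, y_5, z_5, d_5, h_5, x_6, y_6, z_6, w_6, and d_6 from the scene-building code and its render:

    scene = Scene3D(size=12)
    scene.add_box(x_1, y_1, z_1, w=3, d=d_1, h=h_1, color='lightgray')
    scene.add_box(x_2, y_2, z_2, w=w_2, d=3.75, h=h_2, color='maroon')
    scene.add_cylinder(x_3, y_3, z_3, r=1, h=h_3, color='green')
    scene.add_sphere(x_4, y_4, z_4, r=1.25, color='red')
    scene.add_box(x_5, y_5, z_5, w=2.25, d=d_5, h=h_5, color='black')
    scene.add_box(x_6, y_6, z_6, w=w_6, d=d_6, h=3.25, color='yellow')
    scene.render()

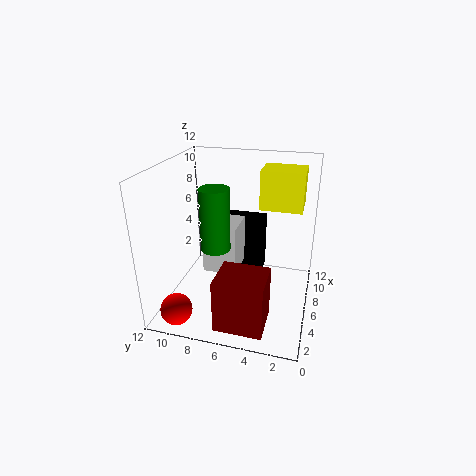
x_1 = 4.25; y_1 = 5.75; z_1 = 3.5; d_1 = 2.75; h_1 = 4; x_2 = 0.5; y_2 = 2.75; z_2 = 0.75; w_2 = 3.25; h_2 = 4.25; x_3 = 1.25; y_3 = 6.25; z_3 = 7.5; h_3 = 4.25; x_4 = 1.25; y_4 = 9.75; z_4 = 1.5; x_5 = 7.25; y_5 = 4.25; z_5 = 2; d_5 = 4; h_5 = 5; x_6 = 7; y_6 = 1; z_6 = 8.25; w_6 = 2.75; d_6 = 3.5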